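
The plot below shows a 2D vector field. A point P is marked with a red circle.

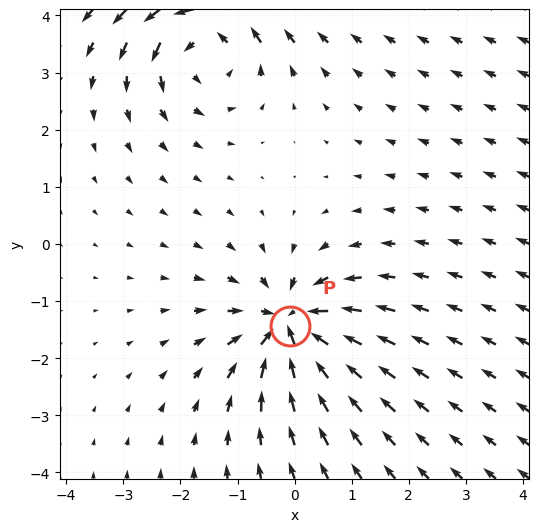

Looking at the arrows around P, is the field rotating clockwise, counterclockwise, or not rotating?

Near P at (-0.1, -1.4) the arrows show no circulation. The curl there is ≈0.

not rotating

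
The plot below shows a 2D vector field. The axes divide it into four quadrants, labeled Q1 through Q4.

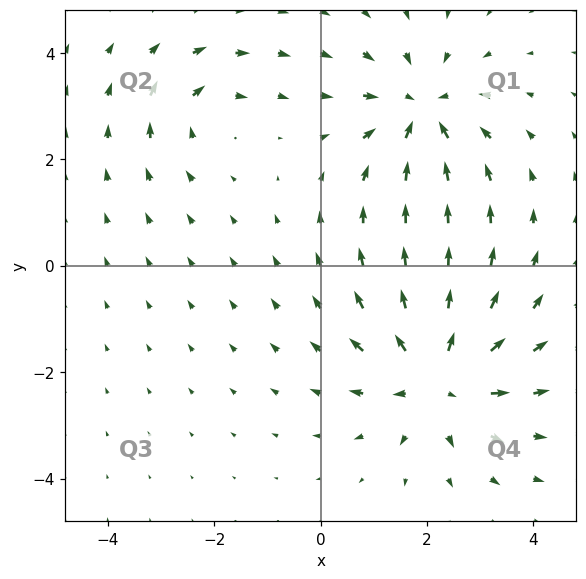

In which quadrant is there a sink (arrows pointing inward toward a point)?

Q1

The sink sits at approximately (1.9, 2.9), which lies in quadrant Q1. The divergence there is about -4, negative as expected for a sink.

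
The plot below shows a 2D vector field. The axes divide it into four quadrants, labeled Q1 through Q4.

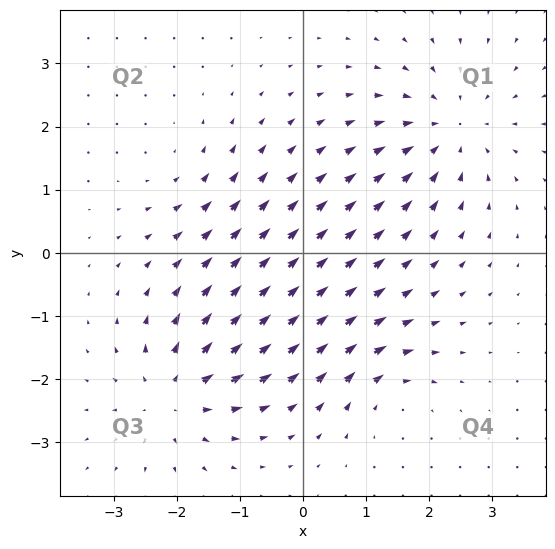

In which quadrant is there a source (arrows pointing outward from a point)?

Q3

The source sits at approximately (-2.0, -2.2), which lies in quadrant Q3. The divergence there is about +5, positive as expected for a source.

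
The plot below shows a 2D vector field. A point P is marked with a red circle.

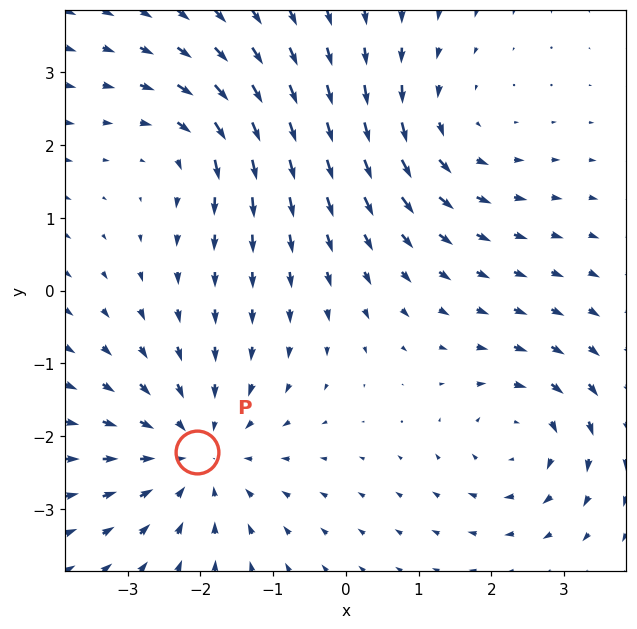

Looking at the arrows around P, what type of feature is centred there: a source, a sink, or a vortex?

sink

At P (-2.0, -2.2) the arrows converge inward. Divergence about -4, curl ≈0 — negative divergence with near-zero curl is a sink.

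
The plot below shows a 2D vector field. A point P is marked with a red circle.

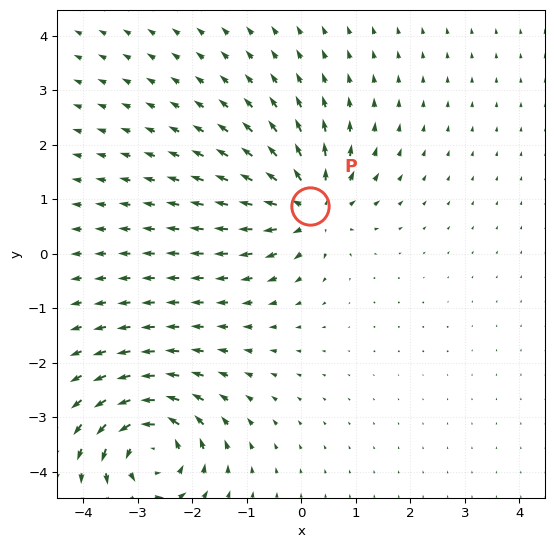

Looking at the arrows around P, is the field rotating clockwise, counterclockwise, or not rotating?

Near P at (0.2, 0.9) the arrows show no circulation. The curl there is ≈0.

not rotating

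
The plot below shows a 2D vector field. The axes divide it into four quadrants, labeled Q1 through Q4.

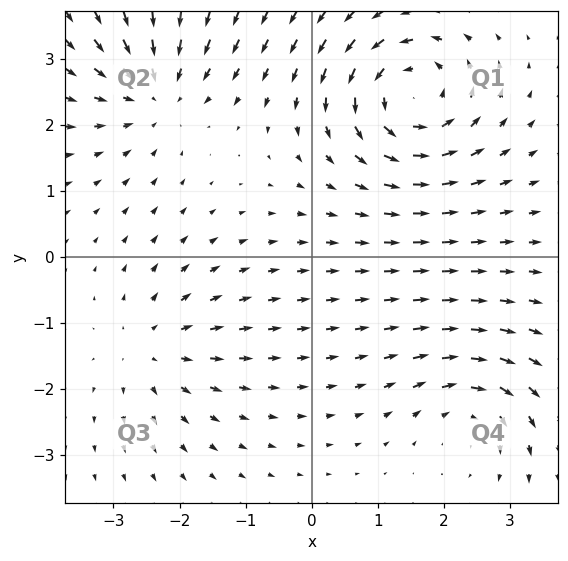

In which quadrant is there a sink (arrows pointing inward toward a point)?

Q2

The sink sits at approximately (-2.4, 2.5), which lies in quadrant Q2. The divergence there is about -4, negative as expected for a sink.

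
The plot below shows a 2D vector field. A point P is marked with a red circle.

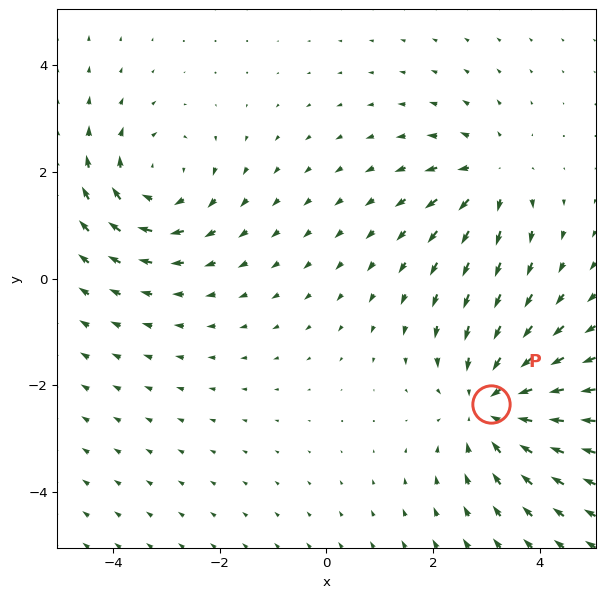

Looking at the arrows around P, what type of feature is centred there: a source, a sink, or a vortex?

At P (3.1, -2.4) the arrows converge inward. Divergence about -4, curl ≈0 — negative divergence with near-zero curl is a sink.

sink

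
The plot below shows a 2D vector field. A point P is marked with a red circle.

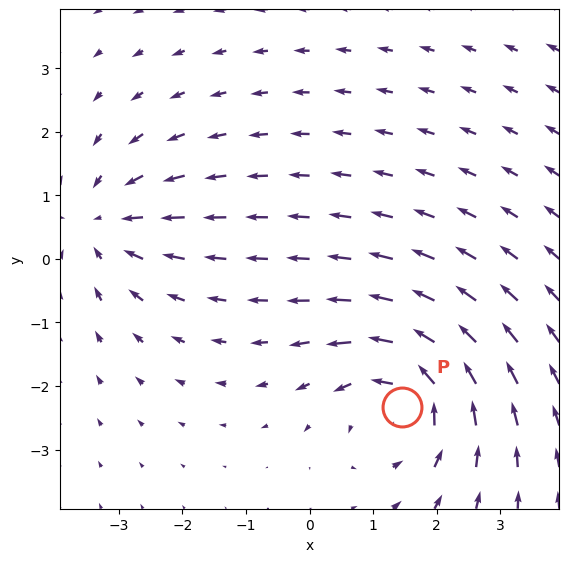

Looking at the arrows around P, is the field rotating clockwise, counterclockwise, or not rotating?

Near P at (1.4, -2.3) the arrows circulate counterclockwise. The curl (z-component) there is about +5; positive curl means counterclockwise rotation.

counterclockwise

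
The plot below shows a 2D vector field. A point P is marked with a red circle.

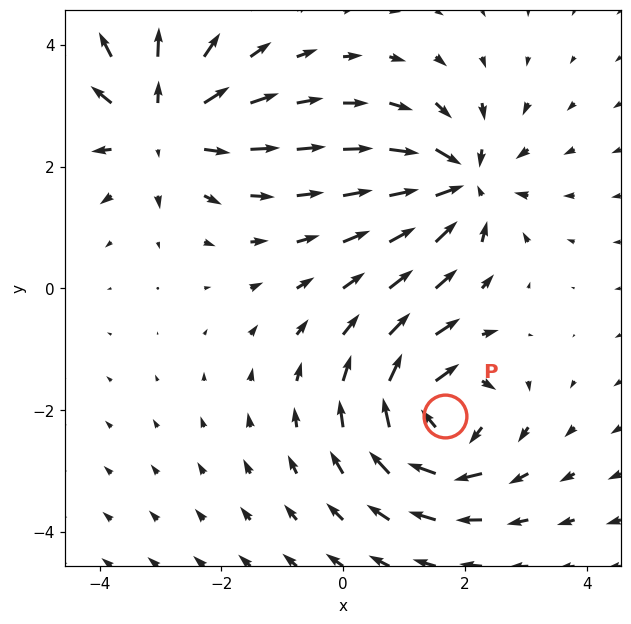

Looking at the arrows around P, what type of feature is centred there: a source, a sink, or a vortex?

vortex

At P (1.7, -2.1) the arrows circulate clockwise. Divergence ≈0, curl about -6 — near-zero divergence with nonzero curl is a vortex.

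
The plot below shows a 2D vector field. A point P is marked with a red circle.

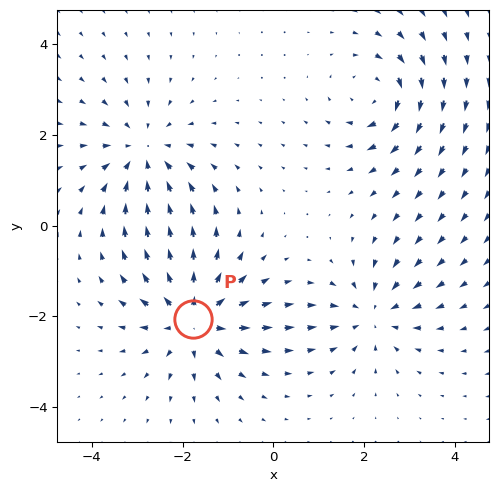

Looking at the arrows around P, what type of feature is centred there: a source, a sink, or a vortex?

source

At P (-1.8, -2.1) the arrows spread outward. Divergence about +6, curl ≈0 — positive divergence with near-zero curl is a source.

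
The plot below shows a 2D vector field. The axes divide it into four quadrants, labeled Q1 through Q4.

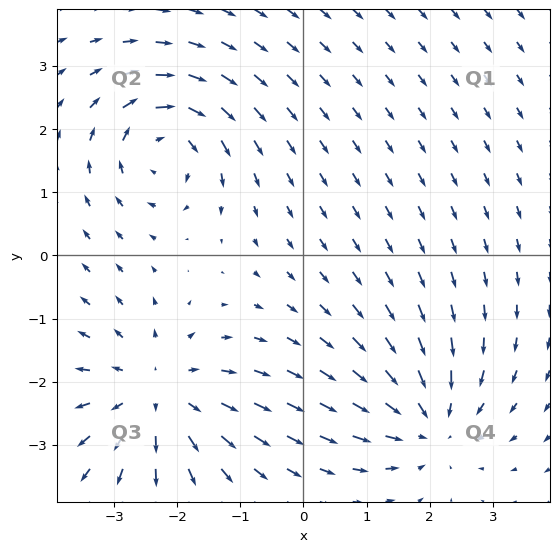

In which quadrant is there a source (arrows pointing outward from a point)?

The source sits at approximately (-2.3, -2.2), which lies in quadrant Q3. The divergence there is about +4, positive as expected for a source.

Q3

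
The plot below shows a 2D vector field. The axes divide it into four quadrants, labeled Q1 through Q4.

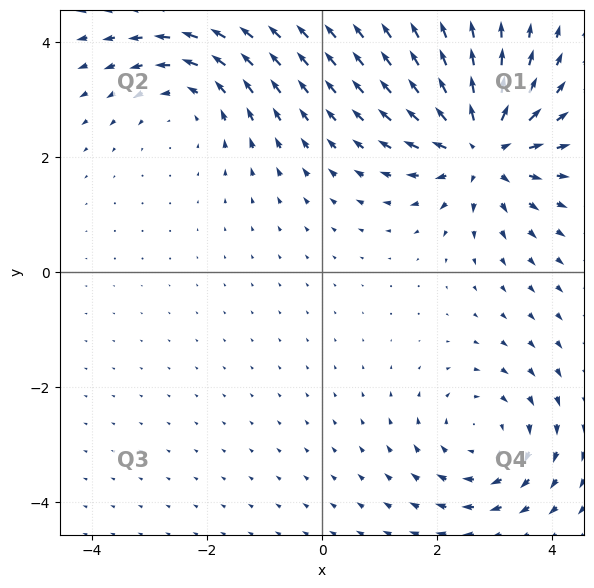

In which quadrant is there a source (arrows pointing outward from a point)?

Q1

The source sits at approximately (2.8, 2.2), which lies in quadrant Q1. The divergence there is about +5, positive as expected for a source.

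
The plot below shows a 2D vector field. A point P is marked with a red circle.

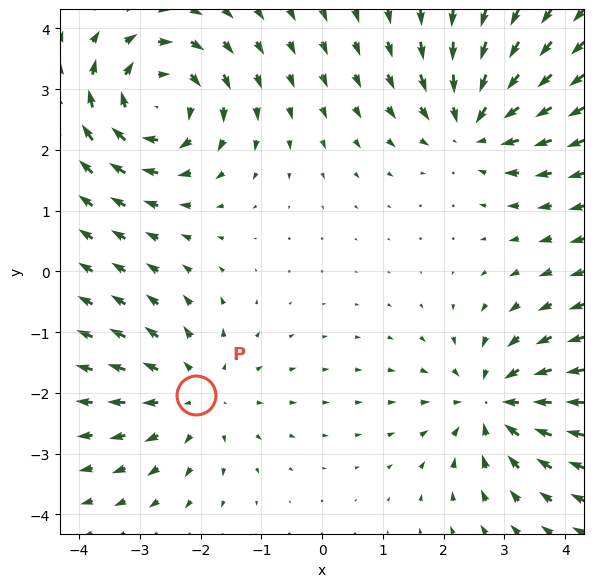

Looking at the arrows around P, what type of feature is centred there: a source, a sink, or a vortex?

source

At P (-2.1, -2.0) the arrows spread outward. Divergence about +3, curl ≈0 — positive divergence with near-zero curl is a source.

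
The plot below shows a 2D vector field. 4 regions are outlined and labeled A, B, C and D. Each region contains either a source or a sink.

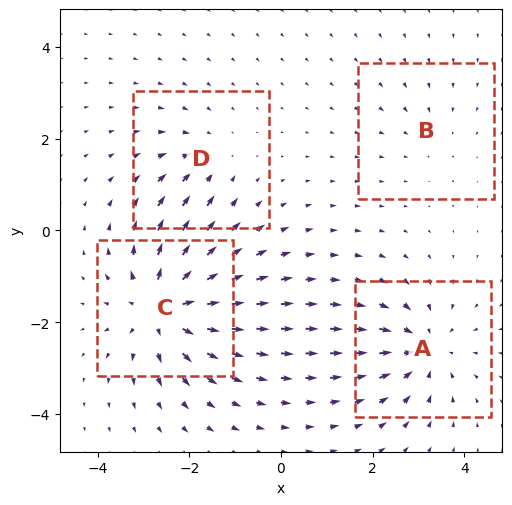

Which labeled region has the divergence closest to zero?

B

Divergence at each region's feature centre — A: about -5, B: about -2, C: about +7, D: about -3. Region B is closest to zero.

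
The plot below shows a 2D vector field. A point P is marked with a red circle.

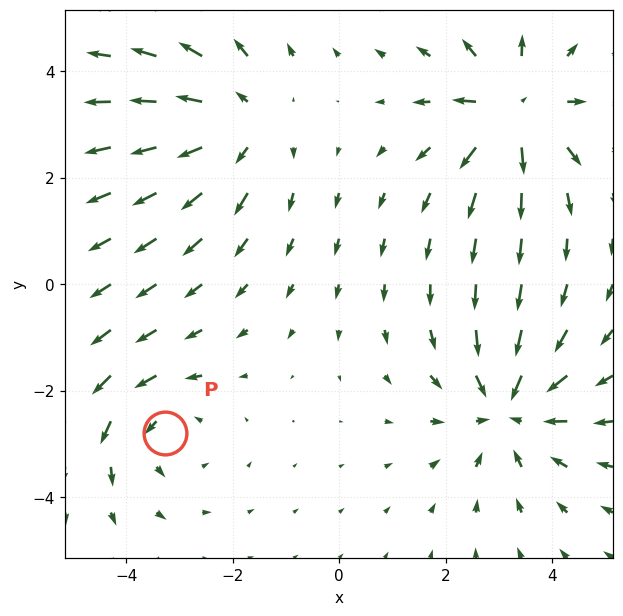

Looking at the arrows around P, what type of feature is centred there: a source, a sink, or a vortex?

vortex

At P (-3.3, -2.8) the arrows circulate counterclockwise. Divergence ≈0, curl about +3 — near-zero divergence with nonzero curl is a vortex.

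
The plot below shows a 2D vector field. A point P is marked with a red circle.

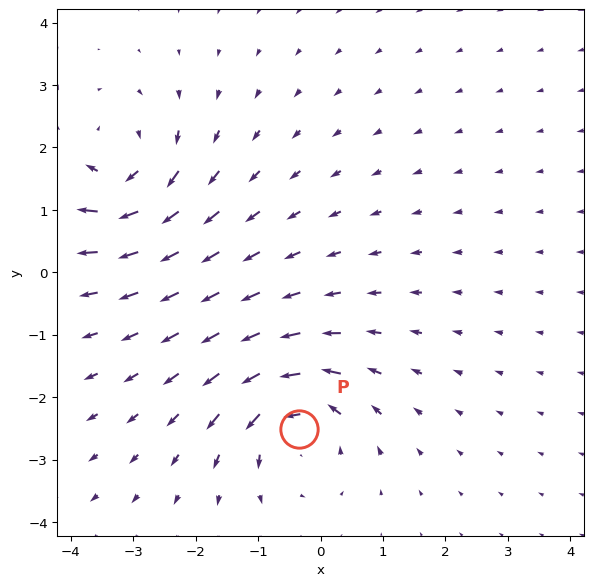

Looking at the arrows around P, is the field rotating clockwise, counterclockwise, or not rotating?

Near P at (-0.3, -2.5) the arrows circulate counterclockwise. The curl (z-component) there is about +4; positive curl means counterclockwise rotation.

counterclockwise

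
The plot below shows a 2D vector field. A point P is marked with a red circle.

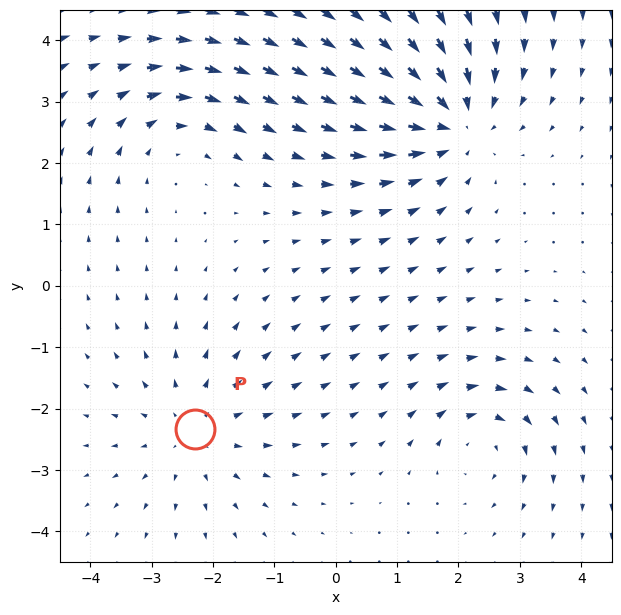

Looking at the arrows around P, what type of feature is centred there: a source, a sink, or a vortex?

source

At P (-2.3, -2.3) the arrows spread outward. Divergence about +3, curl ≈0 — positive divergence with near-zero curl is a source.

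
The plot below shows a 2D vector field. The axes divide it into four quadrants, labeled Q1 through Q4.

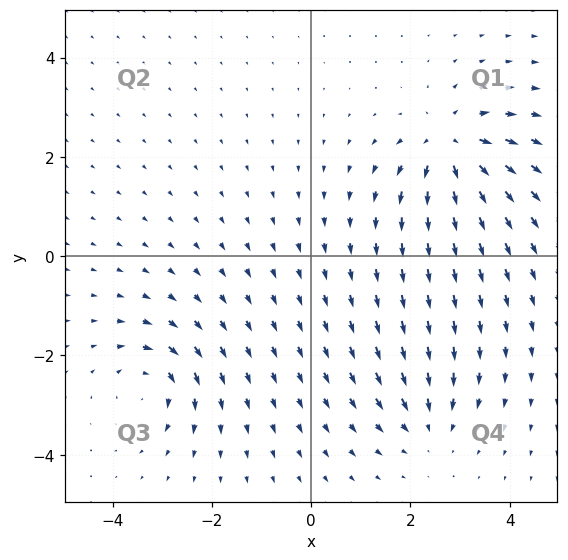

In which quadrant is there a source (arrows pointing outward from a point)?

The source sits at approximately (2.8, 2.2), which lies in quadrant Q1. The divergence there is about +6, positive as expected for a source.

Q1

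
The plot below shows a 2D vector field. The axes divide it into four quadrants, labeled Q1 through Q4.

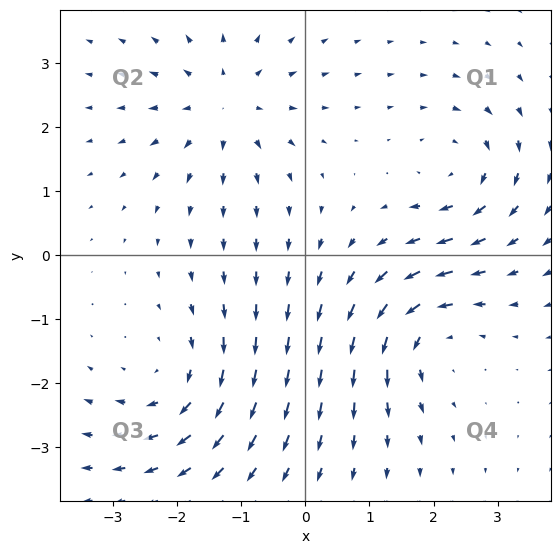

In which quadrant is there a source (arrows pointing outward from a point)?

The source sits at approximately (-1.2, 2.3), which lies in quadrant Q2. The divergence there is about +5, positive as expected for a source.

Q2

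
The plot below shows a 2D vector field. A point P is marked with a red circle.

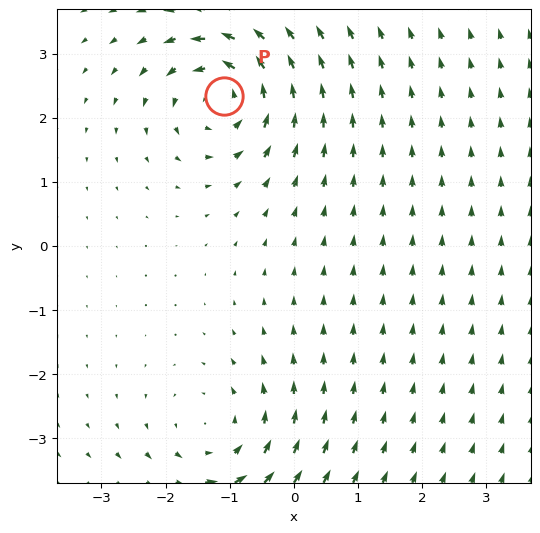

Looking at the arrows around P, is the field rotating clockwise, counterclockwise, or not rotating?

counterclockwise

Near P at (-1.1, 2.3) the arrows circulate counterclockwise. The curl (z-component) there is about +7; positive curl means counterclockwise rotation.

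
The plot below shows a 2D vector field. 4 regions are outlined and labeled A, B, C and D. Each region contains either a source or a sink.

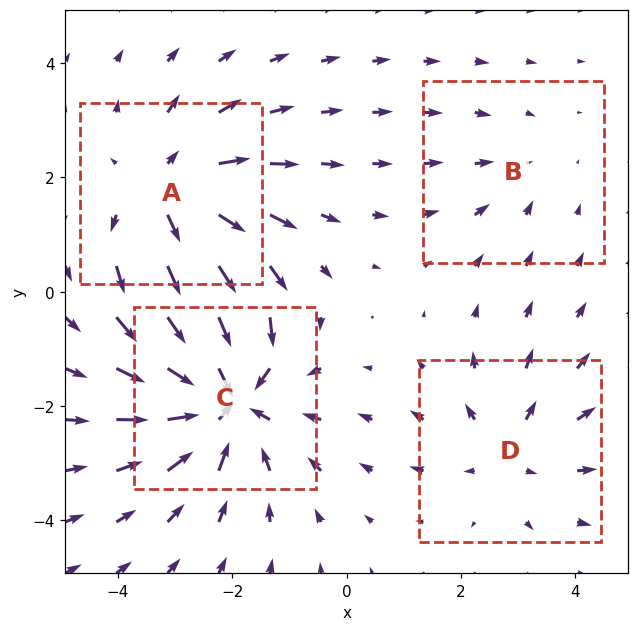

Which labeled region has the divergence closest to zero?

B

Divergence at each region's feature centre — A: about +5, B: about -2, C: about -6, D: about +3. Region B is closest to zero.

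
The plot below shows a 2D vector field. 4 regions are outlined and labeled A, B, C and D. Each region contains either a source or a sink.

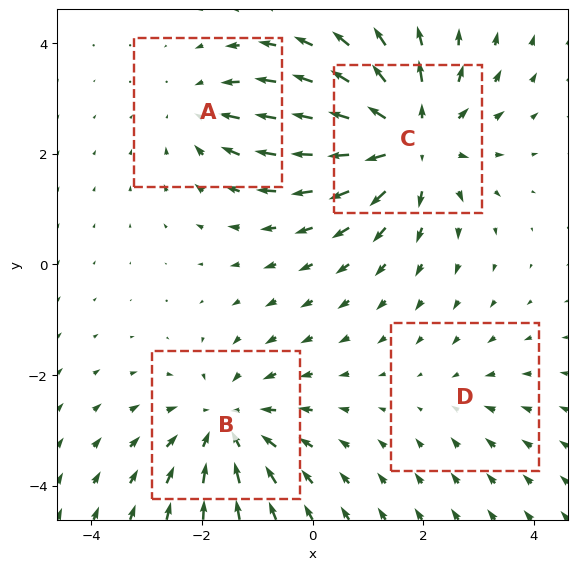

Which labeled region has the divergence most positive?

Divergence at each region's feature centre — A: about -3, B: about -4, C: about +6, D: about -2. Region C is most positive.

C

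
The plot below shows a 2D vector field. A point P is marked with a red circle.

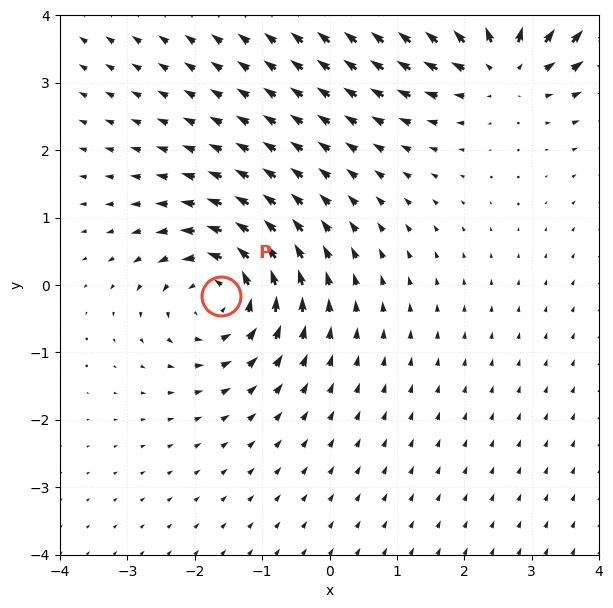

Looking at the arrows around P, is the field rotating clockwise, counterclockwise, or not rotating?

counterclockwise

Near P at (-1.6, -0.2) the arrows circulate counterclockwise. The curl (z-component) there is about +5; positive curl means counterclockwise rotation.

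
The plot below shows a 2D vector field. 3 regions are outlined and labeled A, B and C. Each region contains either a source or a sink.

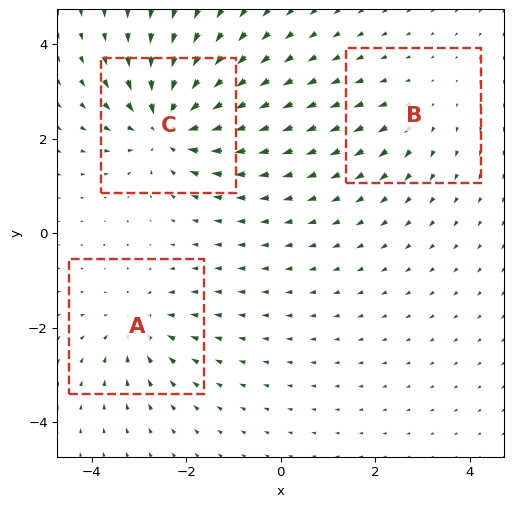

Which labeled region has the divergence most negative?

C

Divergence at each region's feature centre — A: about -3, B: about +2, C: about -5. Region C is most negative.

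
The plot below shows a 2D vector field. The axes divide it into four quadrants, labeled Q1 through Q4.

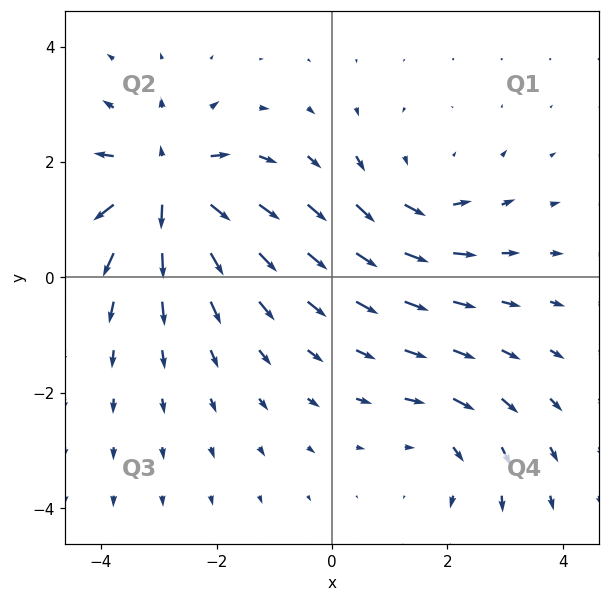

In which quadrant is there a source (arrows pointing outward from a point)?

Q2

The source sits at approximately (-2.9, 1.6), which lies in quadrant Q2. The divergence there is about +6, positive as expected for a source.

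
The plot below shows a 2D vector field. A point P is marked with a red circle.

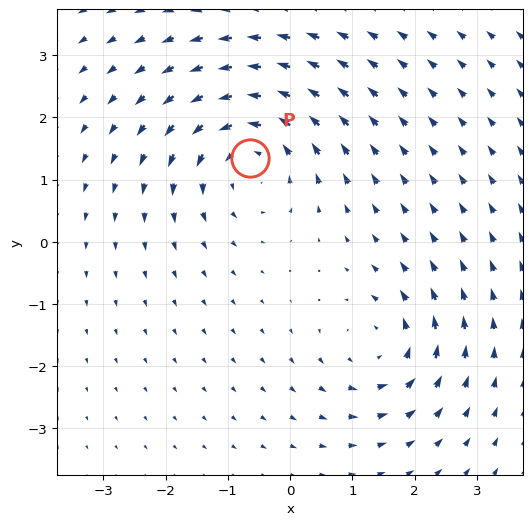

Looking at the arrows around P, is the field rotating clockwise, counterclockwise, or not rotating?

counterclockwise

Near P at (-0.7, 1.4) the arrows circulate counterclockwise. The curl (z-component) there is about +5; positive curl means counterclockwise rotation.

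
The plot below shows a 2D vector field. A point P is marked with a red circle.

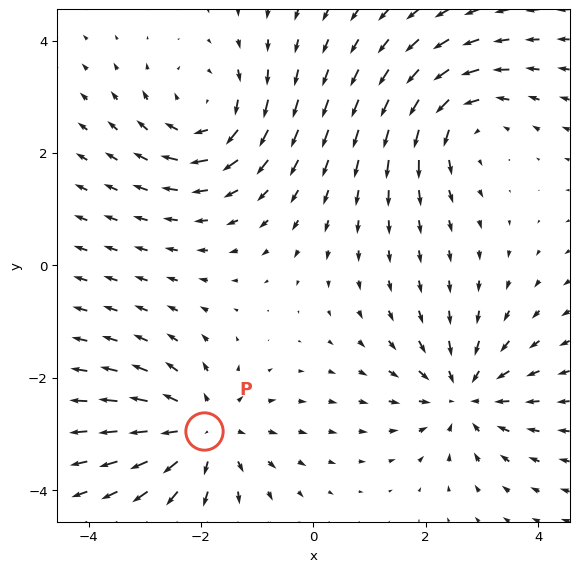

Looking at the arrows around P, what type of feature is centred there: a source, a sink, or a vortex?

At P (-2.0, -2.9) the arrows spread outward. Divergence about +4, curl ≈0 — positive divergence with near-zero curl is a source.

source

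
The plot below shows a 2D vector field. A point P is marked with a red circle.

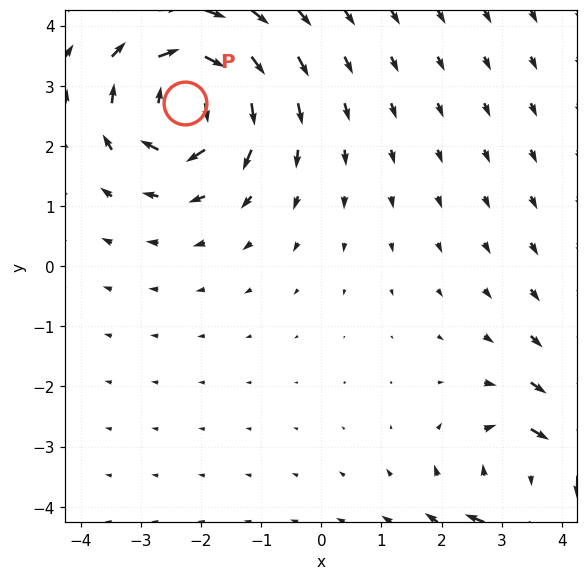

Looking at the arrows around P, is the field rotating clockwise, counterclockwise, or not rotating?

Near P at (-2.3, 2.7) the arrows circulate clockwise. The curl (z-component) there is about -6; negative curl means clockwise rotation.

clockwise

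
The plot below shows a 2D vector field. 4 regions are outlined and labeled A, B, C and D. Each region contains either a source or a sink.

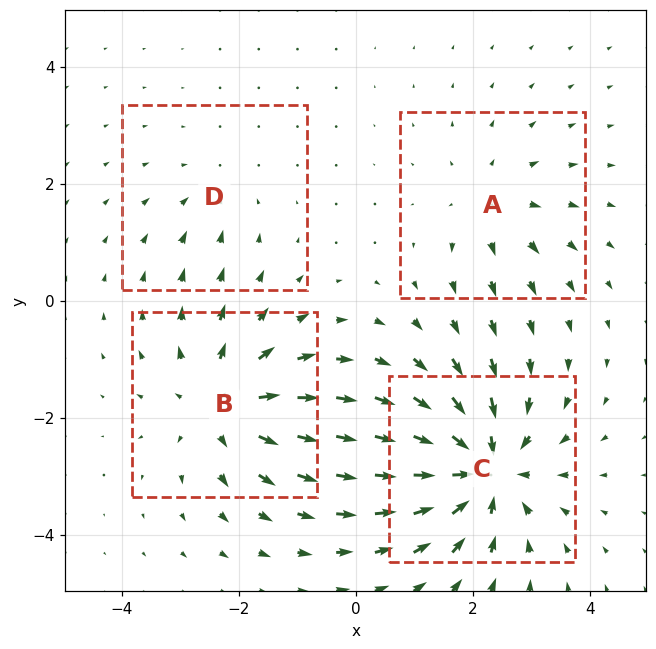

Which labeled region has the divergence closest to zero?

Divergence at each region's feature centre — A: about +3, B: about +5, C: about -7, D: about -2. Region D is closest to zero.

D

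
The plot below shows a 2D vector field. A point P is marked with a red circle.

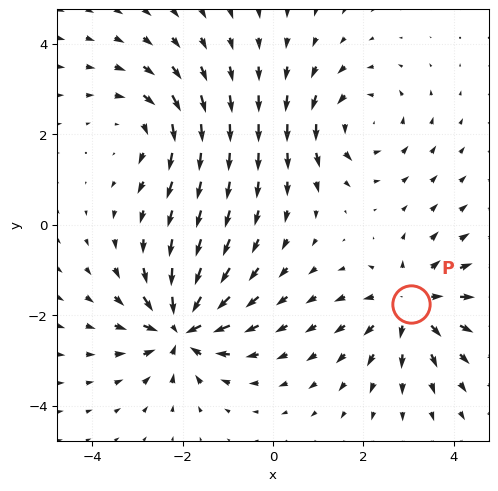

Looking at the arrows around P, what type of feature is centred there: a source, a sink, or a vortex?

source

At P (3.0, -1.7) the arrows spread outward. Divergence about +3, curl ≈0 — positive divergence with near-zero curl is a source.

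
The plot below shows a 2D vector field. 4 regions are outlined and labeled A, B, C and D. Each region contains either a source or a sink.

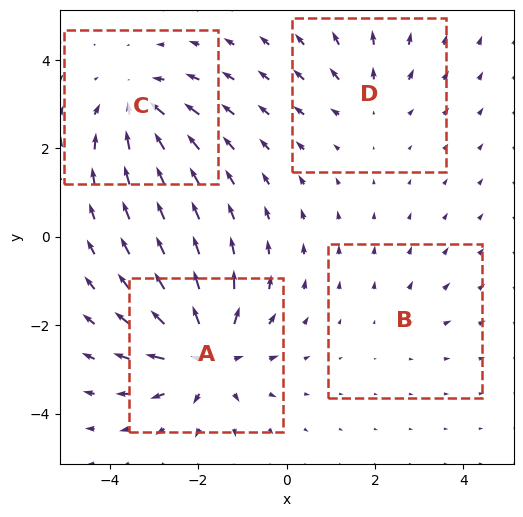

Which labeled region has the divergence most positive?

A

Divergence at each region's feature centre — A: about +7, B: about +2, C: about -5, D: about +3. Region A is most positive.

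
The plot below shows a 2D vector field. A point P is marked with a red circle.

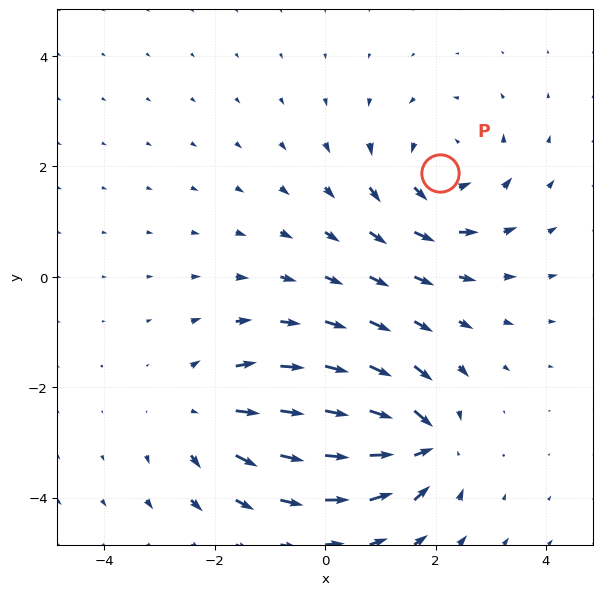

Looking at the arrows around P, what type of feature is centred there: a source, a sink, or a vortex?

At P (2.1, 1.9) the arrows circulate counterclockwise. Divergence ≈0, curl about +4 — near-zero divergence with nonzero curl is a vortex.

vortex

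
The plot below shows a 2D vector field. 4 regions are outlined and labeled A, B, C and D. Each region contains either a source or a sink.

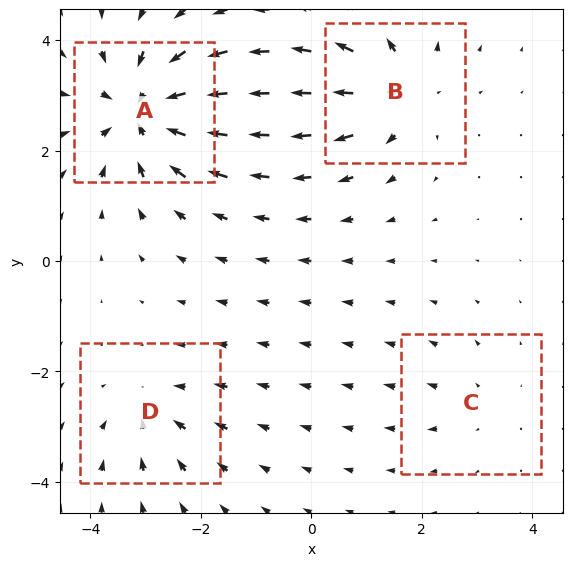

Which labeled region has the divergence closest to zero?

Divergence at each region's feature centre — A: about -7, B: about +5, C: about +2, D: about -4. Region C is closest to zero.

C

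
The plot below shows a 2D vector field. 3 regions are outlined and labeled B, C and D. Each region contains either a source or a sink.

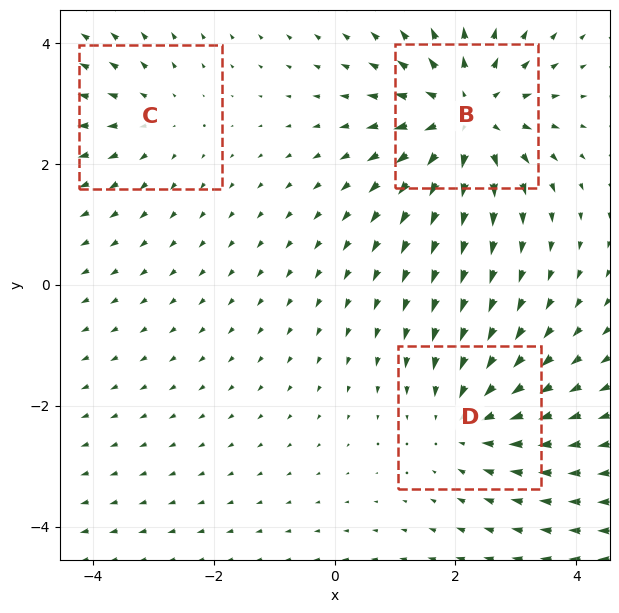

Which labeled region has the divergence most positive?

Divergence at each region's feature centre — B: about +4, C: about +2, D: about -3. Region B is most positive.

B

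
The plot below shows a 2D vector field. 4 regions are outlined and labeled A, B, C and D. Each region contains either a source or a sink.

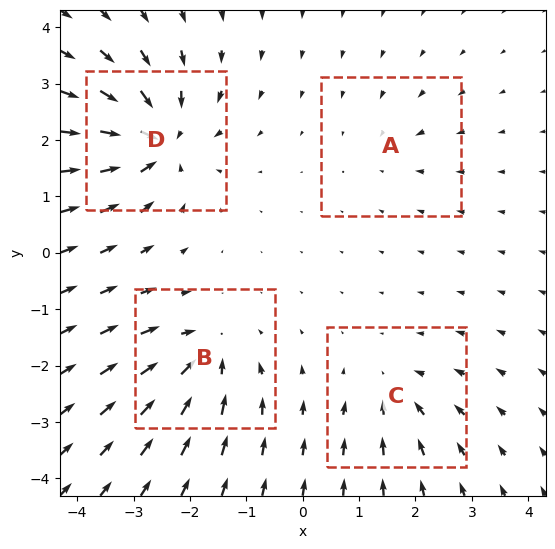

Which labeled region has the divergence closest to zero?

Divergence at each region's feature centre — A: about -2, B: about -6, C: about -4, D: about -8. Region A is closest to zero.

A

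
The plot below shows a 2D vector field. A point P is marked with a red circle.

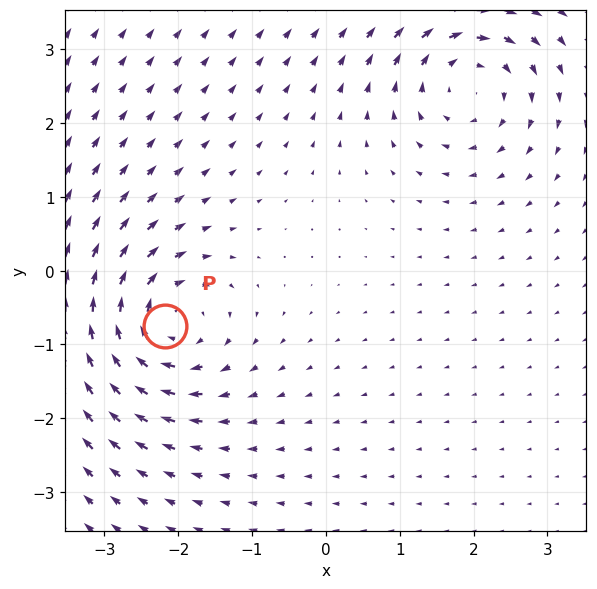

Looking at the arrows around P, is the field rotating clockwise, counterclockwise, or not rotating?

Near P at (-2.2, -0.7) the arrows circulate clockwise. The curl (z-component) there is about -6; negative curl means clockwise rotation.

clockwise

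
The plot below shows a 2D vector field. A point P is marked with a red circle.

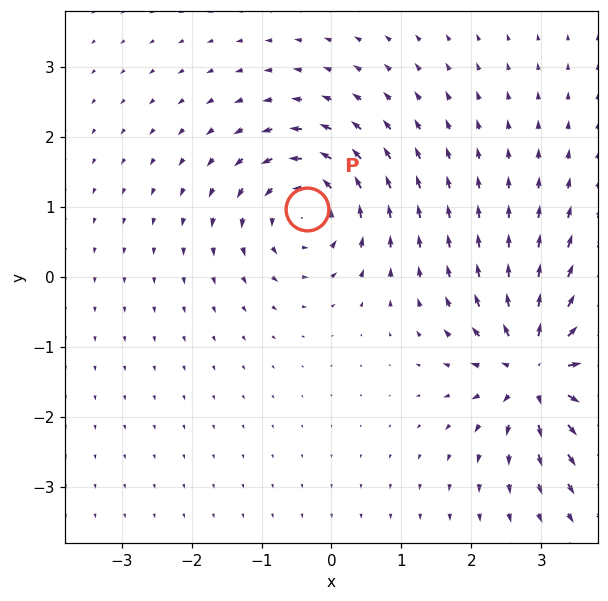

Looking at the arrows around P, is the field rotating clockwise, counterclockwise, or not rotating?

counterclockwise

Near P at (-0.3, 1.0) the arrows circulate counterclockwise. The curl (z-component) there is about +5; positive curl means counterclockwise rotation.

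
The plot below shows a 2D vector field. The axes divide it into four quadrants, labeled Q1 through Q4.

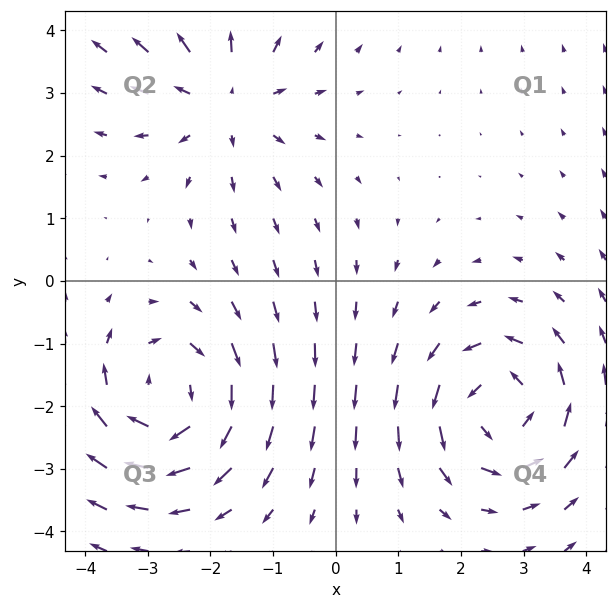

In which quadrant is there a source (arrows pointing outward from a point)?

Q2

The source sits at approximately (-1.8, 2.9), which lies in quadrant Q2. The divergence there is about +3, positive as expected for a source.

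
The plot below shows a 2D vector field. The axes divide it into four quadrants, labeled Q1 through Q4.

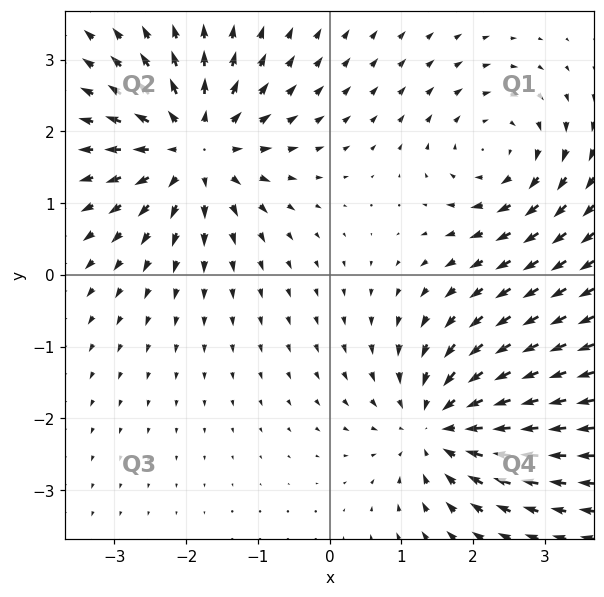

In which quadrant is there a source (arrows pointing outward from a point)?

Q2

The source sits at approximately (-1.9, 1.8), which lies in quadrant Q2. The divergence there is about +5, positive as expected for a source.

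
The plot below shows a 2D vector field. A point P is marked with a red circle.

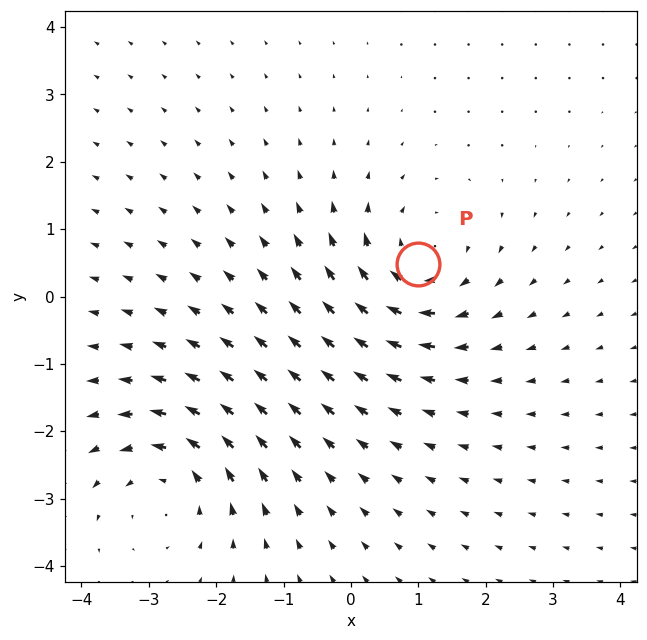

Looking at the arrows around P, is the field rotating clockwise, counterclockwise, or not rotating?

Near P at (1.0, 0.5) the arrows circulate clockwise. The curl (z-component) there is about -5; negative curl means clockwise rotation.

clockwise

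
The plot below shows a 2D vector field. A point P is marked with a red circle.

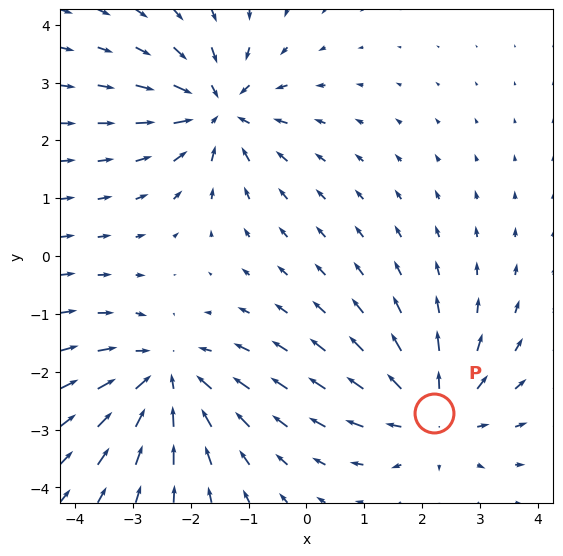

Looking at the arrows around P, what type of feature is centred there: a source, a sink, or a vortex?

At P (2.2, -2.7) the arrows spread outward. Divergence about +3, curl ≈0 — positive divergence with near-zero curl is a source.

source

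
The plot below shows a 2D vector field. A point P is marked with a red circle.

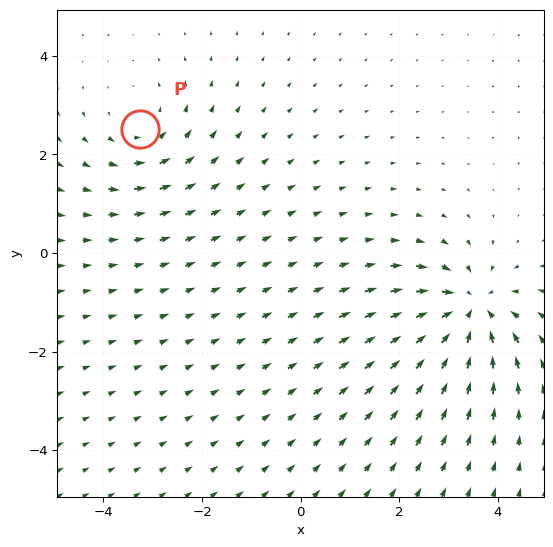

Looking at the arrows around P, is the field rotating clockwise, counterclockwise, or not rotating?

Near P at (-3.3, 2.5) the arrows circulate counterclockwise. The curl (z-component) there is about +3; positive curl means counterclockwise rotation.

counterclockwise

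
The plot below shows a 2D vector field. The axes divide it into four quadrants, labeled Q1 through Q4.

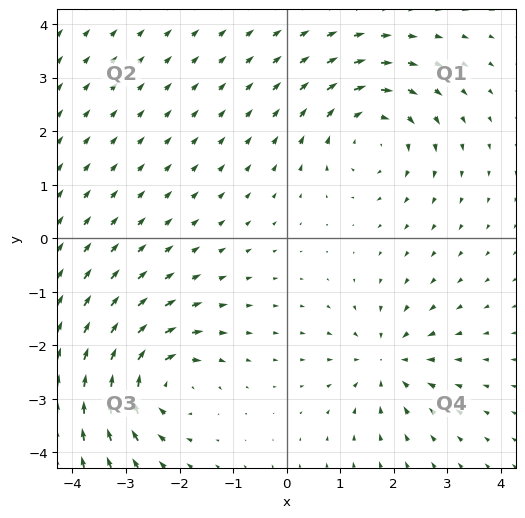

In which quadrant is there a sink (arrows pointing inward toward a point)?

Q4

The sink sits at approximately (1.9, -2.3), which lies in quadrant Q4. The divergence there is about -4, negative as expected for a sink.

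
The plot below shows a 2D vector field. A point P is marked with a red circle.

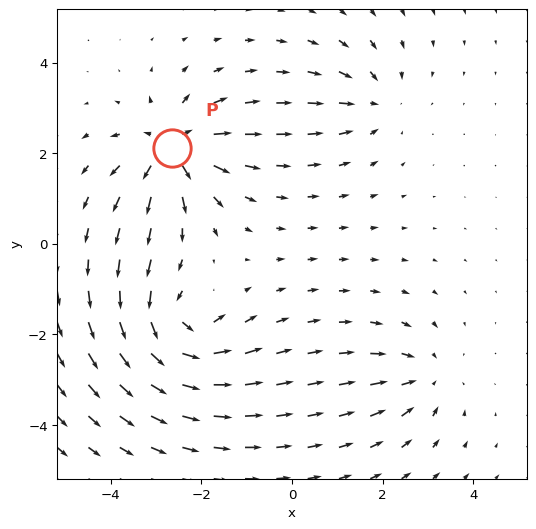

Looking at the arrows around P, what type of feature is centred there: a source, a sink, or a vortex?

At P (-2.6, 2.1) the arrows spread outward. Divergence about +5, curl ≈0 — positive divergence with near-zero curl is a source.

source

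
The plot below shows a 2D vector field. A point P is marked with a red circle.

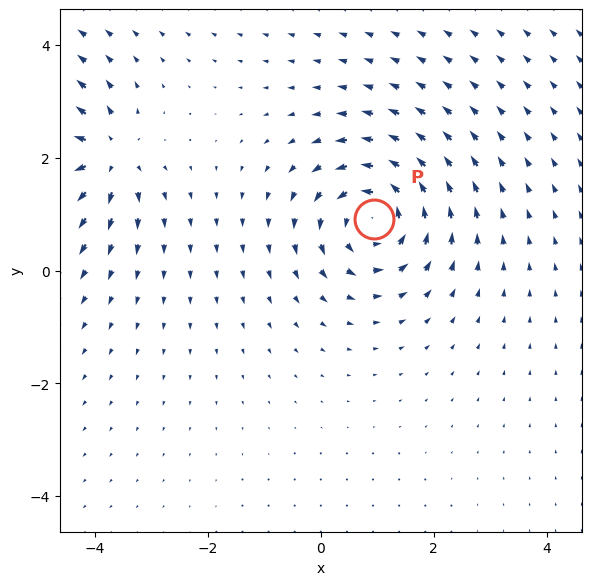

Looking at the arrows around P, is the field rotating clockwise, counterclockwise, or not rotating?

Near P at (0.9, 0.9) the arrows circulate counterclockwise. The curl (z-component) there is about +5; positive curl means counterclockwise rotation.

counterclockwise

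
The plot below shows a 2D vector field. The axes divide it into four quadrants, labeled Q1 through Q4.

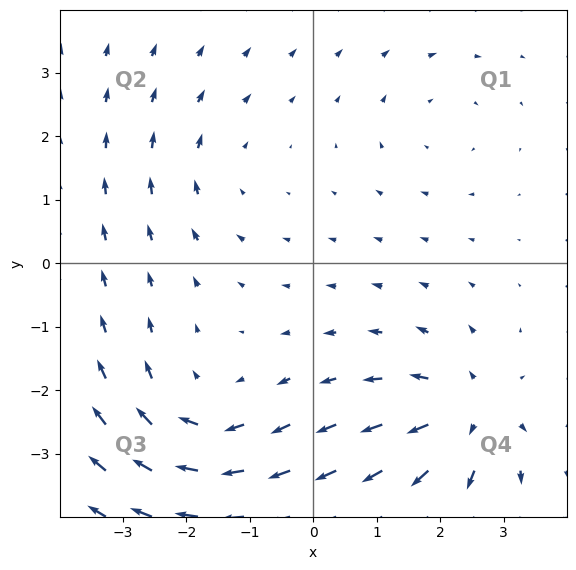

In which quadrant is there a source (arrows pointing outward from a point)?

Q4

The source sits at approximately (2.4, -2.4), which lies in quadrant Q4. The divergence there is about +6, positive as expected for a source.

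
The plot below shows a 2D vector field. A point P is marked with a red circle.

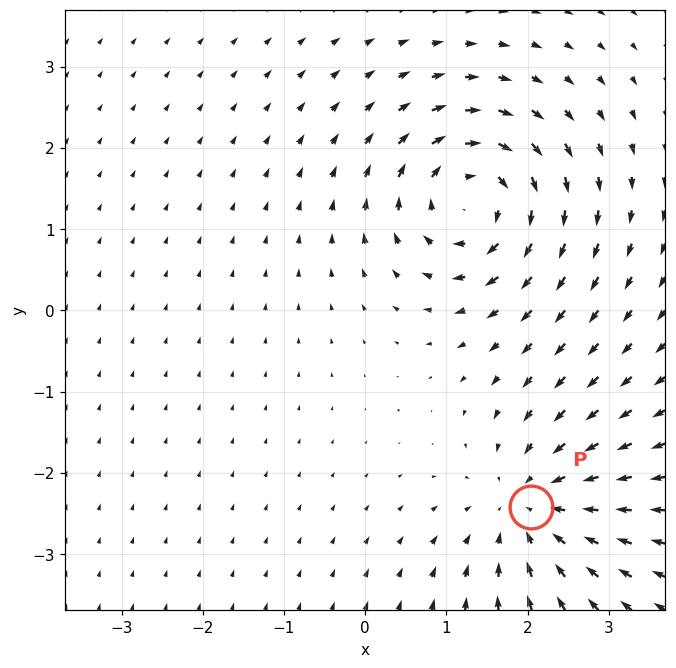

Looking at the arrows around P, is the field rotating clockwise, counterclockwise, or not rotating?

not rotating

Near P at (2.0, -2.4) the arrows show no circulation. The curl there is ≈0.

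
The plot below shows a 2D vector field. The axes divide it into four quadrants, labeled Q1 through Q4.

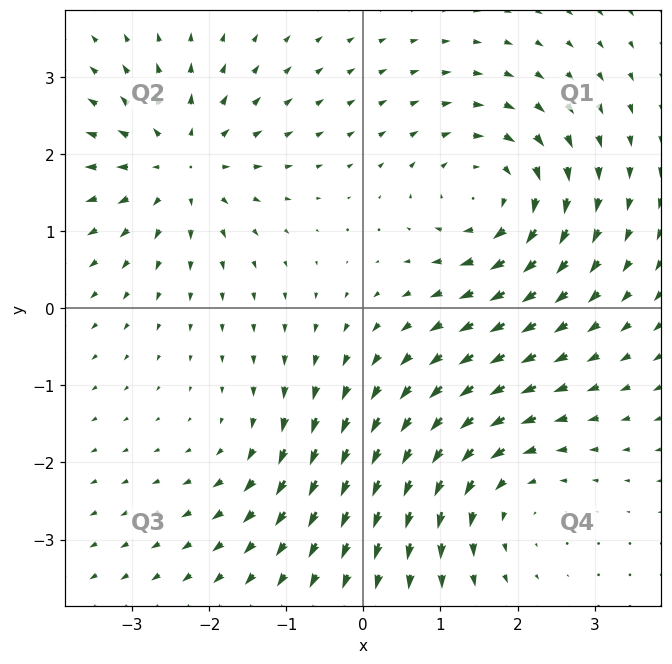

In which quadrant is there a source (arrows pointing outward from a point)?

The source sits at approximately (-2.4, 1.9), which lies in quadrant Q2. The divergence there is about +5, positive as expected for a source.

Q2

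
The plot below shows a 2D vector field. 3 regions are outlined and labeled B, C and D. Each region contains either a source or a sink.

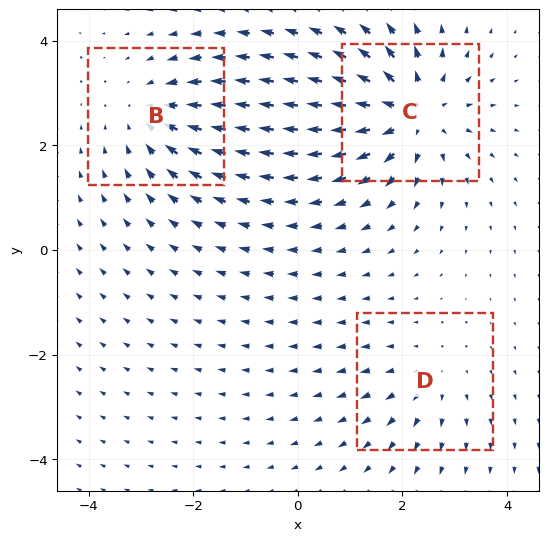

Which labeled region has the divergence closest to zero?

D

Divergence at each region's feature centre — B: about -3, C: about +4, D: about +2. Region D is closest to zero.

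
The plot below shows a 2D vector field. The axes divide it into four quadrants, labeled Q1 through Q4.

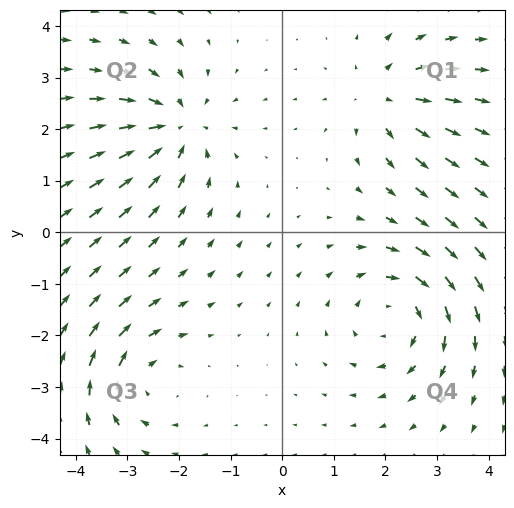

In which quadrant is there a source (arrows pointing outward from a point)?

The source sits at approximately (2.0, 2.6), which lies in quadrant Q1. The divergence there is about +4, positive as expected for a source.

Q1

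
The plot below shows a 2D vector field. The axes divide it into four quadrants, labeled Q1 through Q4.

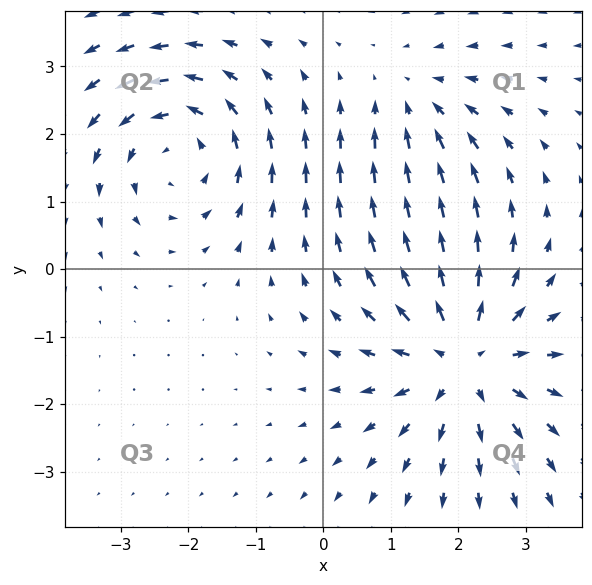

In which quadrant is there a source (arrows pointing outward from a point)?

The source sits at approximately (2.1, -1.3), which lies in quadrant Q4. The divergence there is about +5, positive as expected for a source.

Q4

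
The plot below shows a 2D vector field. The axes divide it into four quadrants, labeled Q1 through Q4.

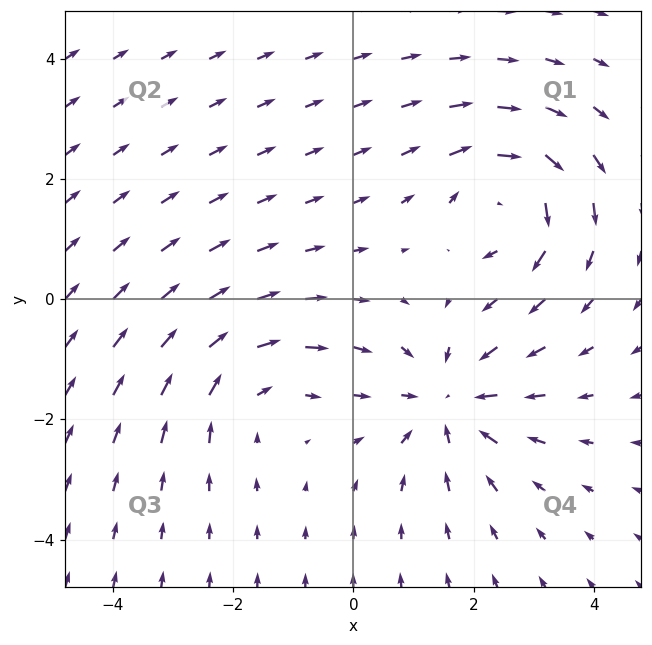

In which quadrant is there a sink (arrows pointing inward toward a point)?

The sink sits at approximately (1.6, -1.7), which lies in quadrant Q4. The divergence there is about -4, negative as expected for a sink.

Q4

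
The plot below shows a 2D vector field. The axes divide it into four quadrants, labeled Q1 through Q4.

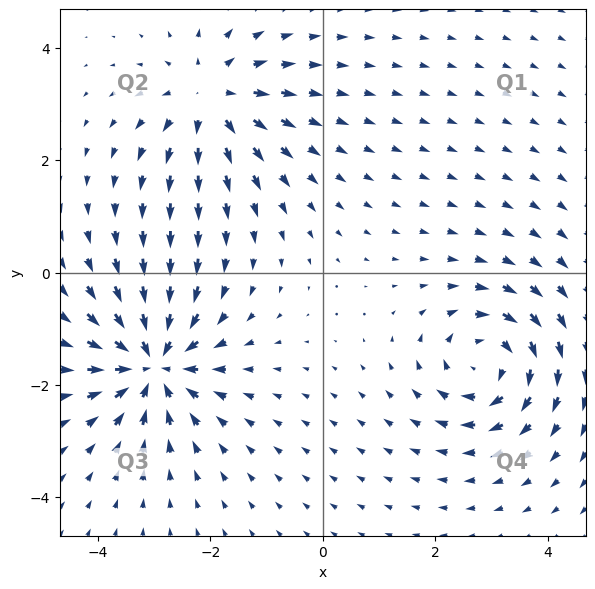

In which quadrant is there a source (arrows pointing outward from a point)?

Q2

The source sits at approximately (-2.0, 3.1), which lies in quadrant Q2. The divergence there is about +4, positive as expected for a source.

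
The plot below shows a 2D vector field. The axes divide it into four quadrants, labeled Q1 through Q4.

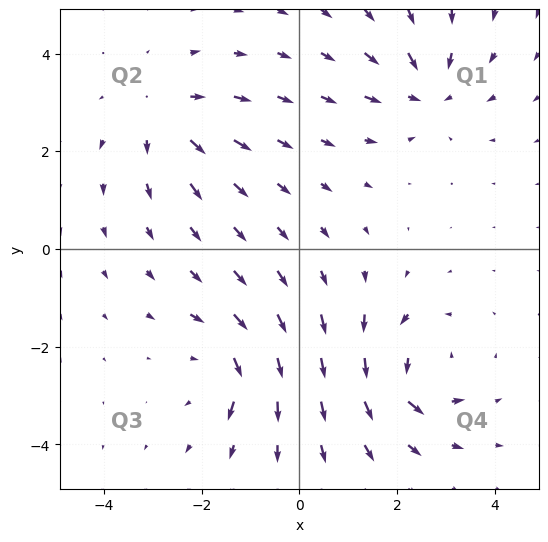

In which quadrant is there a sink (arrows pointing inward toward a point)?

Q1

The sink sits at approximately (2.6, 3.2), which lies in quadrant Q1. The divergence there is about -4, negative as expected for a sink.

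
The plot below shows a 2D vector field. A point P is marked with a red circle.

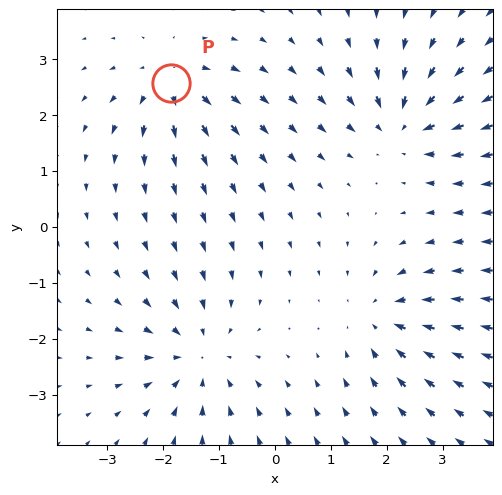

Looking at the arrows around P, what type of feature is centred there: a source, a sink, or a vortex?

source

At P (-1.9, 2.6) the arrows spread outward. Divergence about +5, curl ≈0 — positive divergence with near-zero curl is a source.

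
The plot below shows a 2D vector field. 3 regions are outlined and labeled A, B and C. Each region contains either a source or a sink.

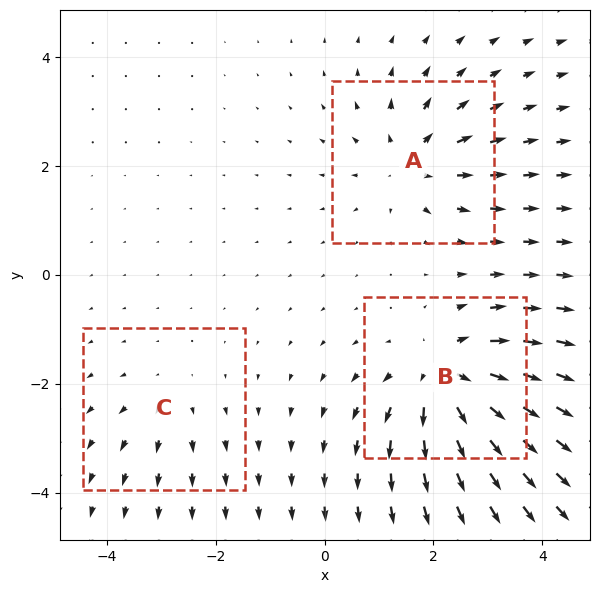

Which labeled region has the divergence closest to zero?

C

Divergence at each region's feature centre — A: about +4, B: about +5, C: about +2. Region C is closest to zero.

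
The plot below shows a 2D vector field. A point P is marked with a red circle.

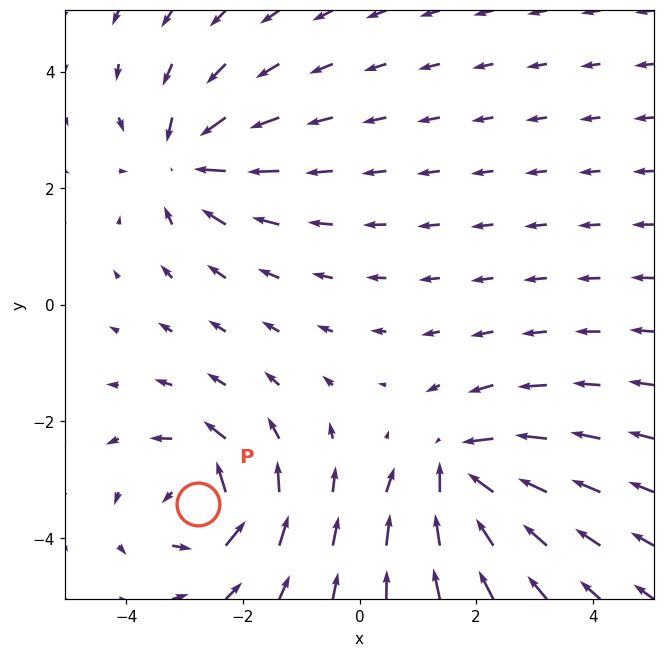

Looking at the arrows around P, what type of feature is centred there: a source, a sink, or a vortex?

At P (-2.8, -3.4) the arrows circulate counterclockwise. Divergence ≈0, curl about +6 — near-zero divergence with nonzero curl is a vortex.

vortex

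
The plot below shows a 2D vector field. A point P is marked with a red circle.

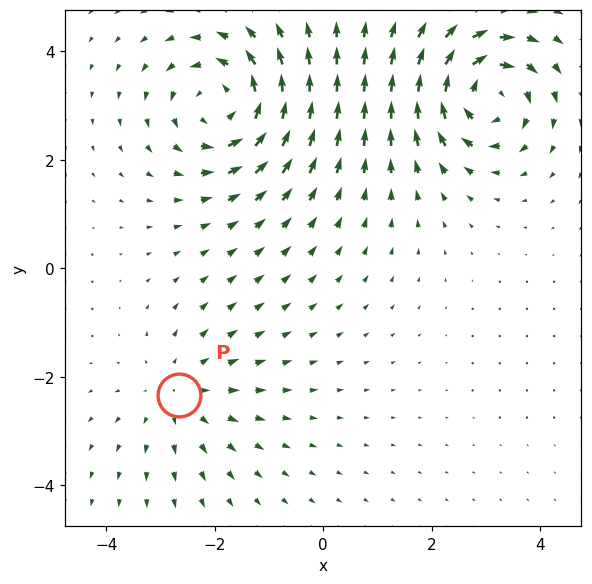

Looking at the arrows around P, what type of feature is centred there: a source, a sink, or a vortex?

source

At P (-2.7, -2.3) the arrows spread outward. Divergence about +3, curl ≈0 — positive divergence with near-zero curl is a source.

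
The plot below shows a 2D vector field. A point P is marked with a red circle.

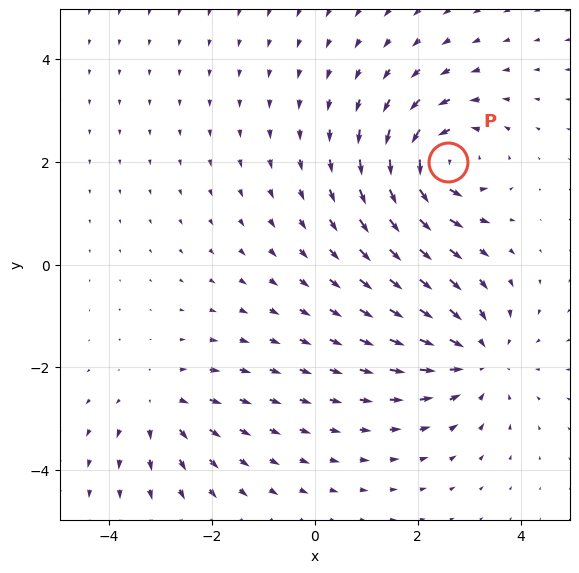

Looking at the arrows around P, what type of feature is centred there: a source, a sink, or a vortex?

At P (2.6, 2.0) the arrows circulate counterclockwise. Divergence ≈0, curl about +7 — near-zero divergence with nonzero curl is a vortex.

vortex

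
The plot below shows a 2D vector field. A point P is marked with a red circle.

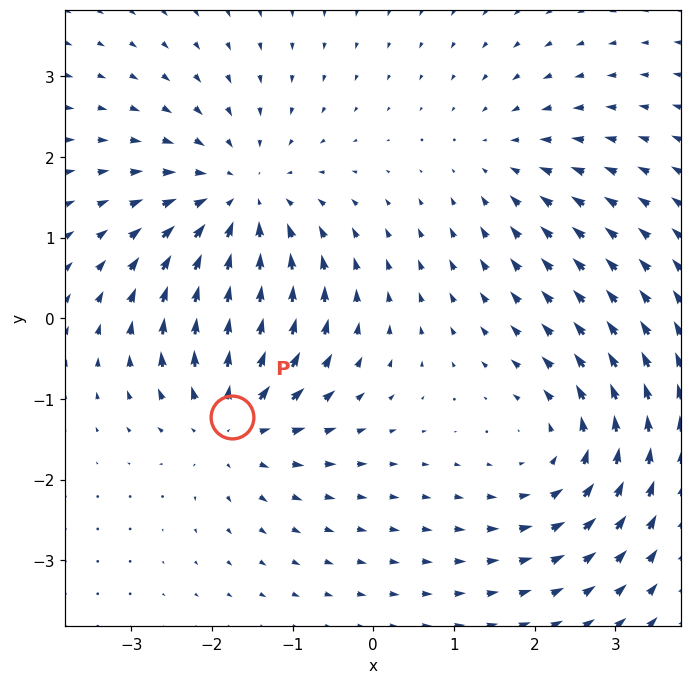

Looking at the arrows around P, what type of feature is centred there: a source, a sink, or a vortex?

source

At P (-1.7, -1.2) the arrows spread outward. Divergence about +5, curl ≈0 — positive divergence with near-zero curl is a source.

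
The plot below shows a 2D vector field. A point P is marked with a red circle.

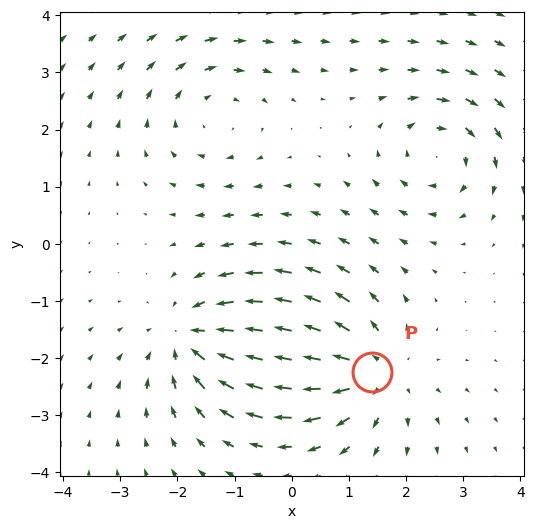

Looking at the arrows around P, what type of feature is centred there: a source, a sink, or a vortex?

source

At P (1.4, -2.2) the arrows spread outward. Divergence about +4, curl ≈0 — positive divergence with near-zero curl is a source.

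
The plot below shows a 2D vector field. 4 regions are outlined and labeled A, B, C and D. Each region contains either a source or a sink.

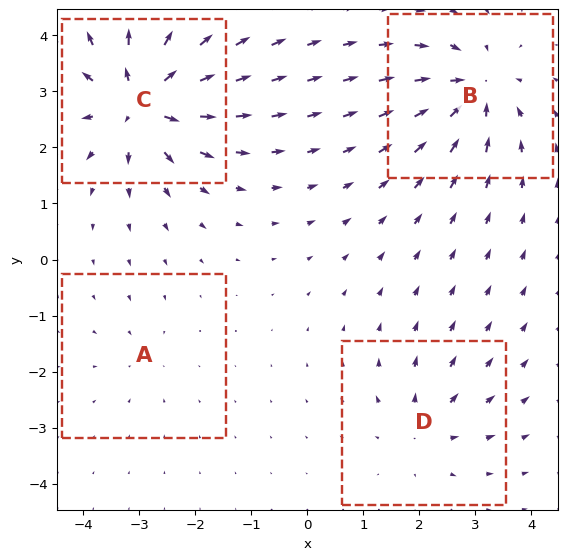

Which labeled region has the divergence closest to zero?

Divergence at each region's feature centre — A: about -2, B: about -7, C: about +9, D: about +4. Region A is closest to zero.

A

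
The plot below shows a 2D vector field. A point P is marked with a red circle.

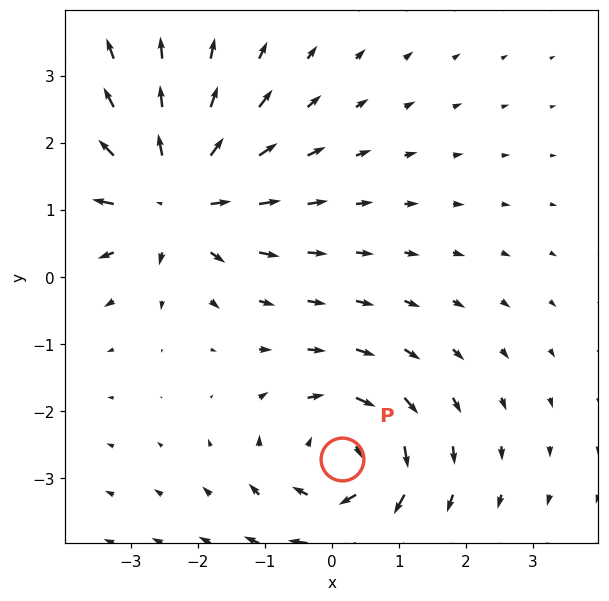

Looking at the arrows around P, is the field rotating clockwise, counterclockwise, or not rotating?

Near P at (0.1, -2.7) the arrows circulate clockwise. The curl (z-component) there is about -4; negative curl means clockwise rotation.

clockwise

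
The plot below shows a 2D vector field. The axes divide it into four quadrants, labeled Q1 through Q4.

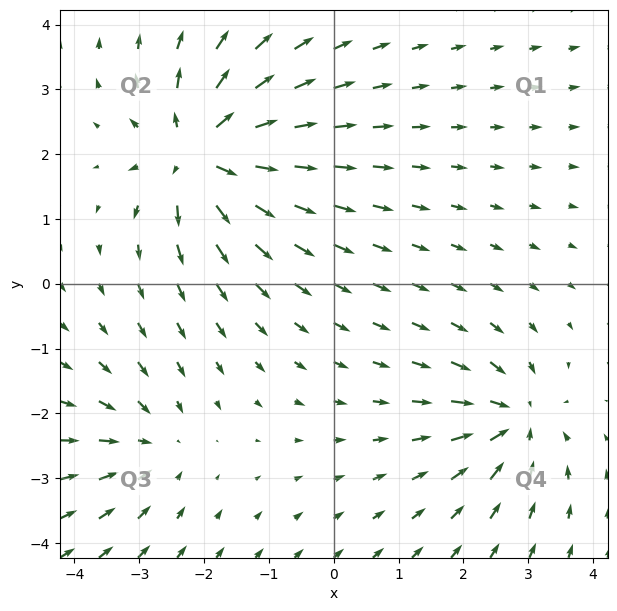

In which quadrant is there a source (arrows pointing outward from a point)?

The source sits at approximately (-2.0, 2.0), which lies in quadrant Q2. The divergence there is about +6, positive as expected for a source.

Q2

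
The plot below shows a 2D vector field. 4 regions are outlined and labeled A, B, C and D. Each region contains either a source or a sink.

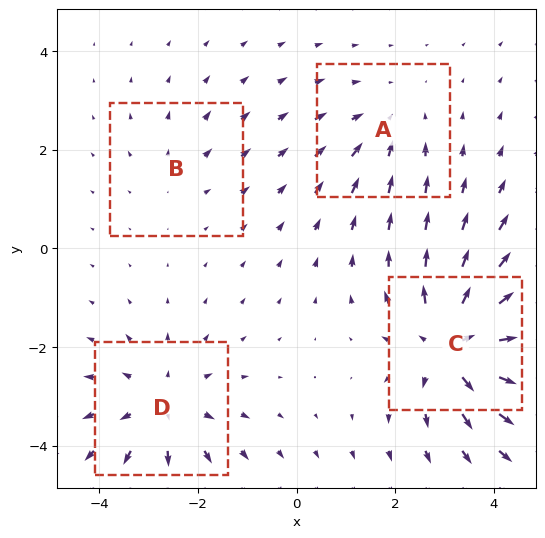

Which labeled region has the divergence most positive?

C

Divergence at each region's feature centre — A: about -3, B: about +2, C: about +6, D: about +4. Region C is most positive.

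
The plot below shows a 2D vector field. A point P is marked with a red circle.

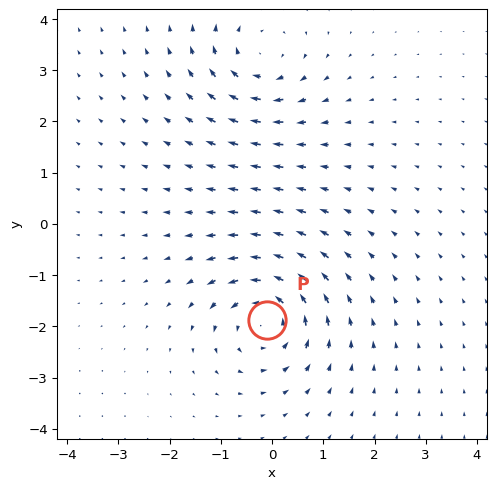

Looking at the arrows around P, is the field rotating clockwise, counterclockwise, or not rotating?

Near P at (-0.1, -1.9) the arrows circulate counterclockwise. The curl (z-component) there is about +6; positive curl means counterclockwise rotation.

counterclockwise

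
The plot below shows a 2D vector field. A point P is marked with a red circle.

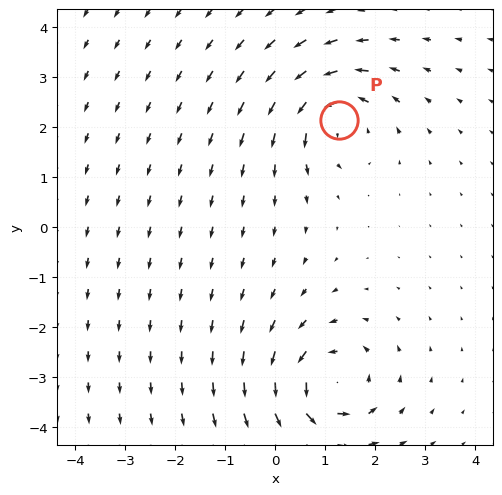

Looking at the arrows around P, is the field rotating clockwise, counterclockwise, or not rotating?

counterclockwise

Near P at (1.3, 2.1) the arrows circulate counterclockwise. The curl (z-component) there is about +4; positive curl means counterclockwise rotation.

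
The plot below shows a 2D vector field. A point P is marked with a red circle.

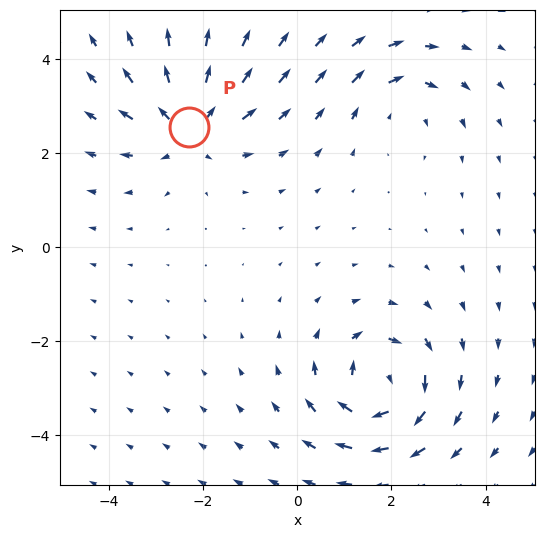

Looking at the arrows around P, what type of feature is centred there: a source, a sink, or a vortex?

source

At P (-2.3, 2.5) the arrows spread outward. Divergence about +4, curl ≈0 — positive divergence with near-zero curl is a source.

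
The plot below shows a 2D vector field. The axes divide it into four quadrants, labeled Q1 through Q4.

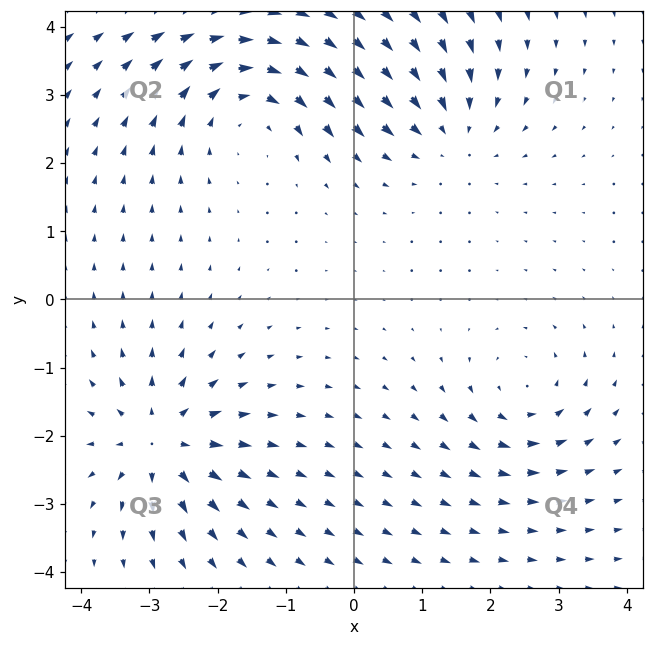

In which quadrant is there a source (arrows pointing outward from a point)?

The source sits at approximately (-2.8, -2.1), which lies in quadrant Q3. The divergence there is about +5, positive as expected for a source.

Q3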